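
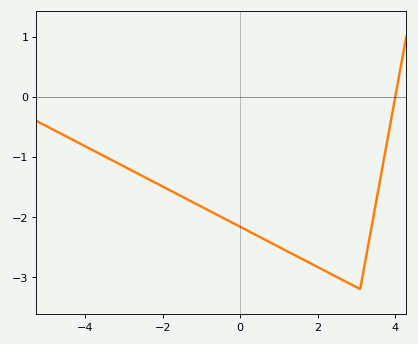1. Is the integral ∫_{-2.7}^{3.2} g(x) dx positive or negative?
negative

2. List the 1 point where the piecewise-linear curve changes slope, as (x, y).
(3.1, -3.2)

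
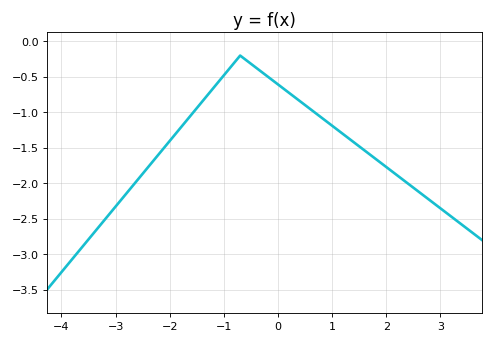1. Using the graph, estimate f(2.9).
-2.3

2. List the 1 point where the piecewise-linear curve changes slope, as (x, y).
(-0.7, -0.2)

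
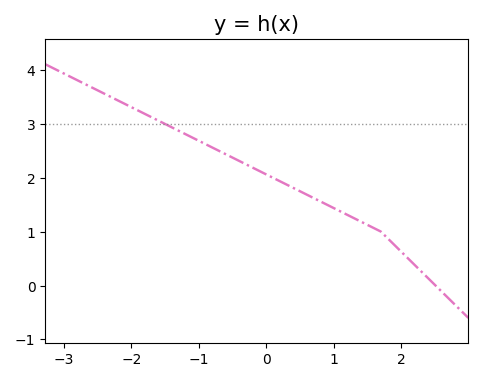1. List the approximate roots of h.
2.5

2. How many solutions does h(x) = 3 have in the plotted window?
1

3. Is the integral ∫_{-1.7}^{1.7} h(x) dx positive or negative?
positive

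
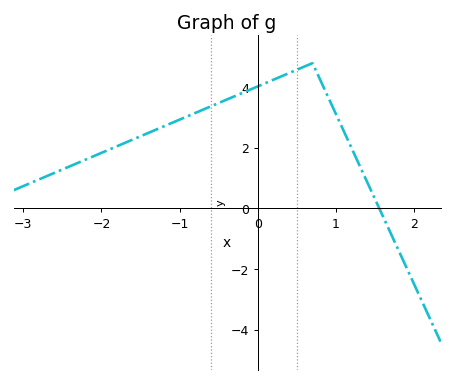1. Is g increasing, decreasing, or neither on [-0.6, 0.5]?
increasing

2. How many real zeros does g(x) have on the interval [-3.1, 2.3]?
1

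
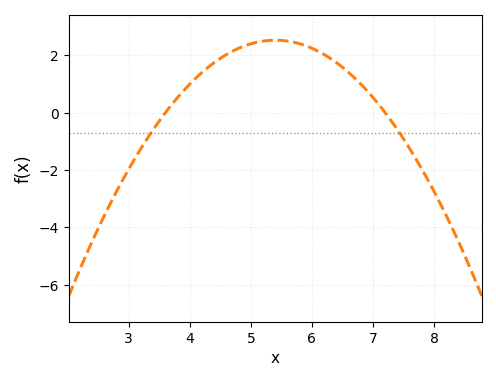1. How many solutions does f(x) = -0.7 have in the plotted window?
2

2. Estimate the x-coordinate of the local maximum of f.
5.4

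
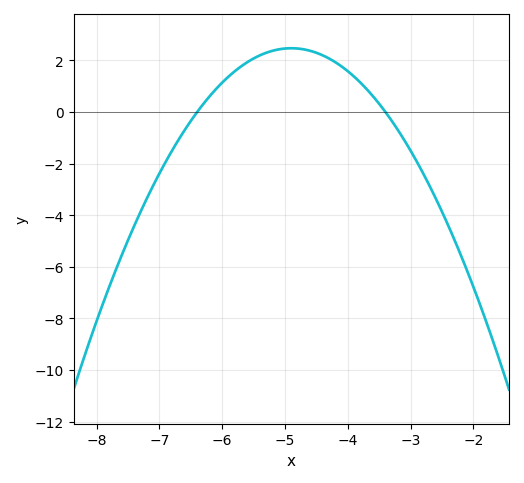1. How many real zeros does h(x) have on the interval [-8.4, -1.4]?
2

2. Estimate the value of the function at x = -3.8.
1.2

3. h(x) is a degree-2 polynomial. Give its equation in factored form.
y = -1.1(x + 6.4)(x + 3.4)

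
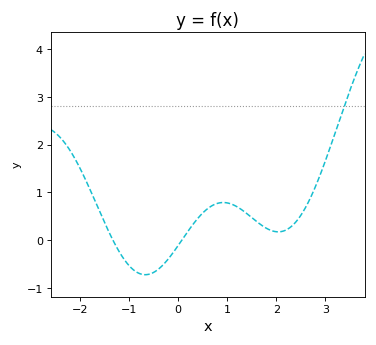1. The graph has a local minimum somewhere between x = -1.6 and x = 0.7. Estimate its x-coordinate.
-0.7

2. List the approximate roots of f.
-1.3, 0.1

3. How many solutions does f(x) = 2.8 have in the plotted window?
1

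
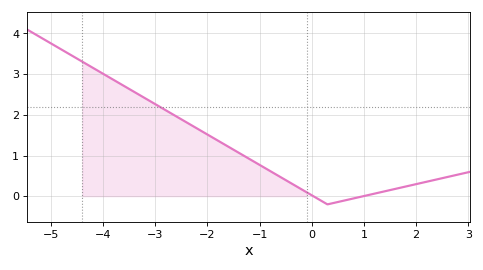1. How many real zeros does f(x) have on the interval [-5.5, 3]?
2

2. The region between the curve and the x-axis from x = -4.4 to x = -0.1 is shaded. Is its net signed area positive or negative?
positive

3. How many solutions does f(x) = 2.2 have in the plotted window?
1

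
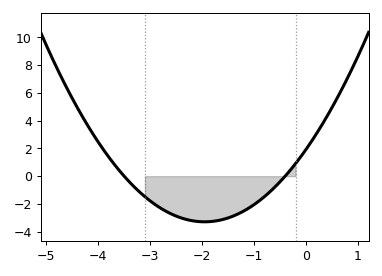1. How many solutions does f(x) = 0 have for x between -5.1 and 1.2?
2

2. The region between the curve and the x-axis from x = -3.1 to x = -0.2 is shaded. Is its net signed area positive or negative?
negative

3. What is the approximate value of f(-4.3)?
4.2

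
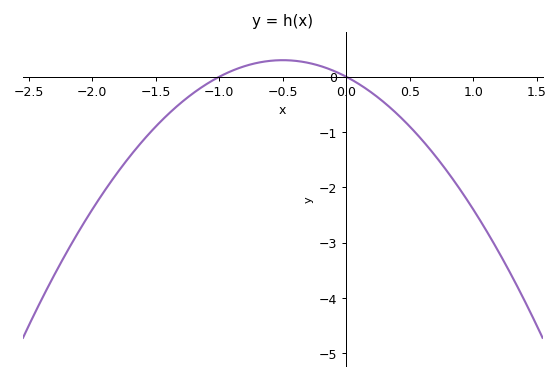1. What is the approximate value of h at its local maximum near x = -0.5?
0.3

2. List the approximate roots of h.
-1, 0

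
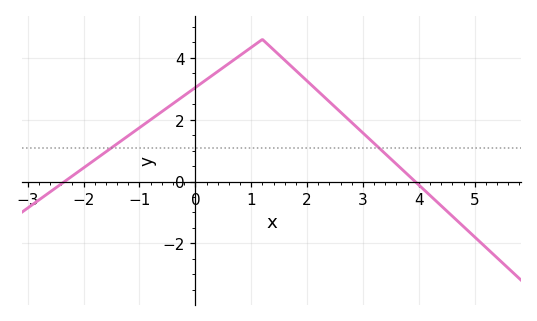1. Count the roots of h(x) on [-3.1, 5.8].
2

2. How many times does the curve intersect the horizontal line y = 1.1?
2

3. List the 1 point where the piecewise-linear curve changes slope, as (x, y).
(1.2, 4.6)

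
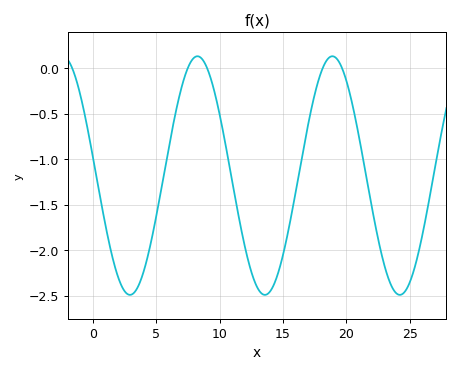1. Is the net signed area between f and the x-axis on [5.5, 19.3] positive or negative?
negative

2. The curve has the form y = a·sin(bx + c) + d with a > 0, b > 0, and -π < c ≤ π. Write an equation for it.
y = 1.31sin(0.59x + 2.99) - 1.18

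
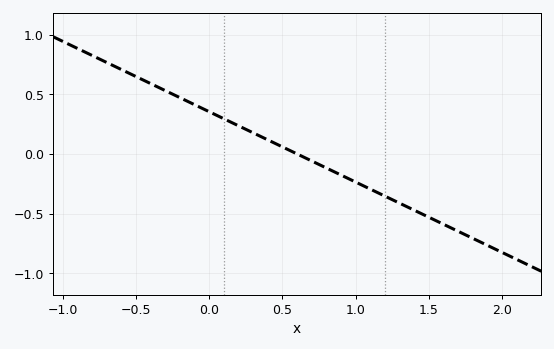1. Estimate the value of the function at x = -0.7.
0.767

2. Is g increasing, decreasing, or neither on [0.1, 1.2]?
decreasing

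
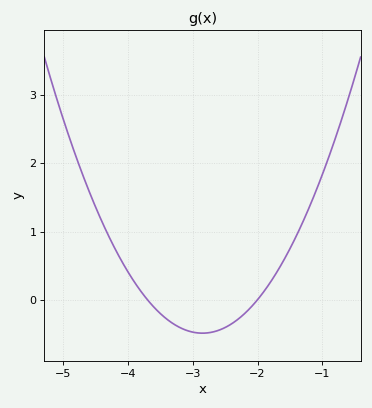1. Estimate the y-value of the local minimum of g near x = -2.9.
-0.491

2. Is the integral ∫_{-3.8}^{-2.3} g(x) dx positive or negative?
negative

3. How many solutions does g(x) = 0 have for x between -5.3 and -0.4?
2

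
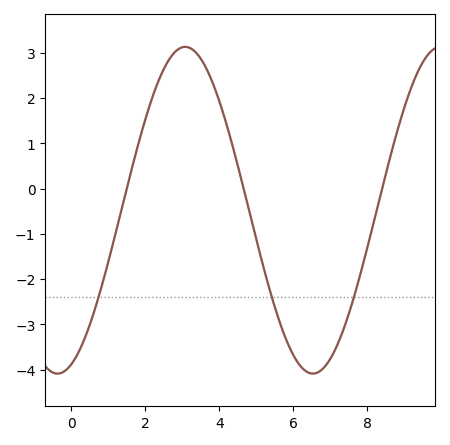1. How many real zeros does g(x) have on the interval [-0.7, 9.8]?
3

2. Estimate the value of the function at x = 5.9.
-3.5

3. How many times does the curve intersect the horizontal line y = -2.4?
3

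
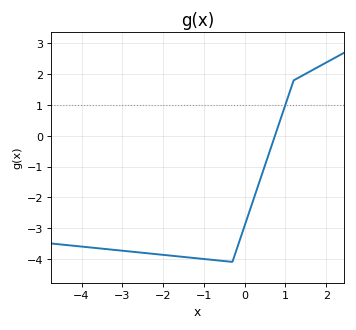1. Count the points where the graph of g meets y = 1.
1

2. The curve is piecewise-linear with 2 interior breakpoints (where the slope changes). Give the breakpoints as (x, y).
(-0.3, -4.1); (1.2, 1.8)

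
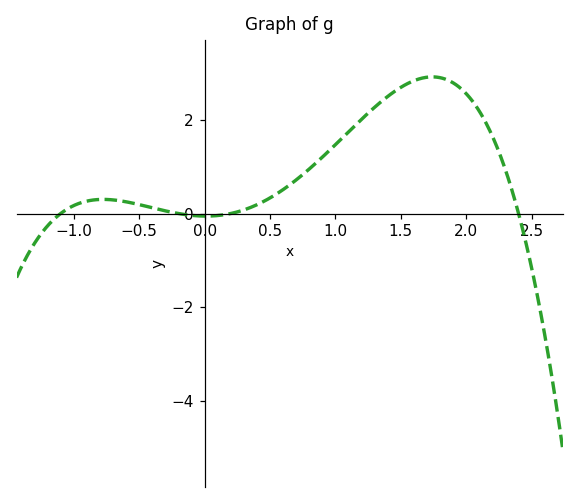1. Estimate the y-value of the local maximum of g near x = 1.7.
3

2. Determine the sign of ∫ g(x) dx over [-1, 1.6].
positive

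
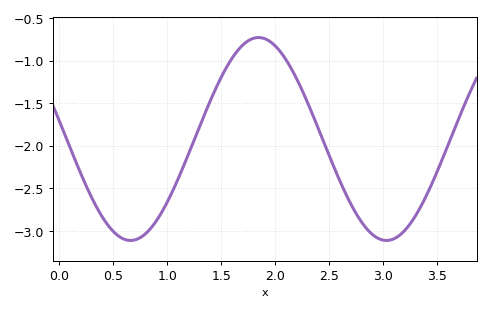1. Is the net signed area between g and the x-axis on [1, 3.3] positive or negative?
negative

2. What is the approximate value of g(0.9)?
-2.9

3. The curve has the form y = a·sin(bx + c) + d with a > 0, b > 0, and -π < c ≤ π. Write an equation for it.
y = 1.19sin(2.6x + 3) - 1.92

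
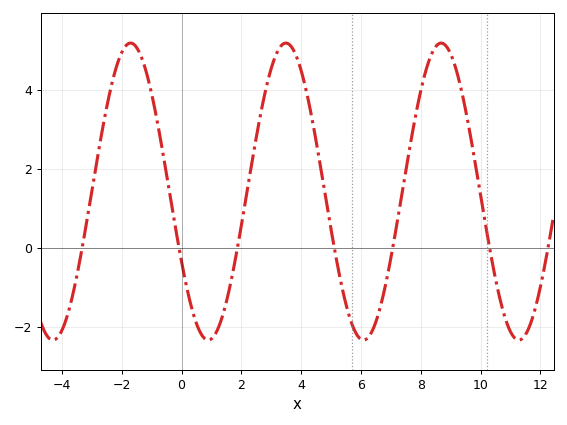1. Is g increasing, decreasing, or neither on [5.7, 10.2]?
neither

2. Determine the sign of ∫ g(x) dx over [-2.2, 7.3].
positive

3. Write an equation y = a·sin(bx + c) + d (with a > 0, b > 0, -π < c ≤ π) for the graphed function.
y = 3.76sin(1.2x - 2.6) + 1.43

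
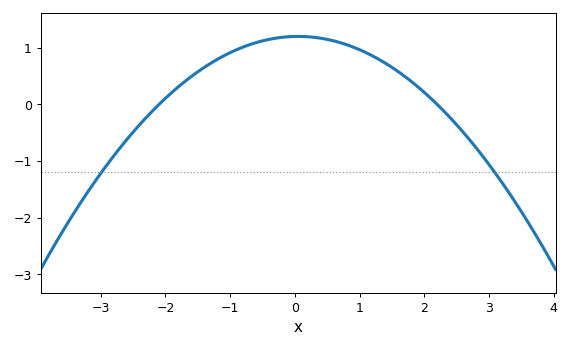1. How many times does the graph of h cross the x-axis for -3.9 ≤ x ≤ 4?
2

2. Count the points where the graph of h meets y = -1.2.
2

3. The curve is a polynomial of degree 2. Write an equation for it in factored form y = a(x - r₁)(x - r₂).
y = -0.26(x + 2.1)(x - 2.2)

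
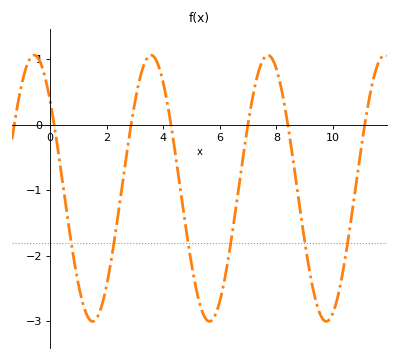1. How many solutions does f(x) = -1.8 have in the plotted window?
6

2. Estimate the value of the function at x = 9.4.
-2.7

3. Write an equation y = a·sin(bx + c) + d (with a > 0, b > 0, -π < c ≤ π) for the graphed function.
y = 2.03sin(1.5x + 2.4) - 0.97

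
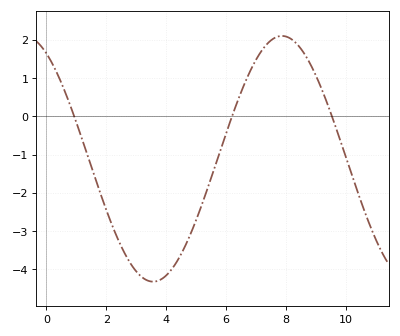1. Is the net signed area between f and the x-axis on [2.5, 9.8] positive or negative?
negative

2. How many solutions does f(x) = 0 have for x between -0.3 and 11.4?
3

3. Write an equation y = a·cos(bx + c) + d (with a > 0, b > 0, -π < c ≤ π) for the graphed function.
y = 3.21cos(0.73x + 0.542) - 1.11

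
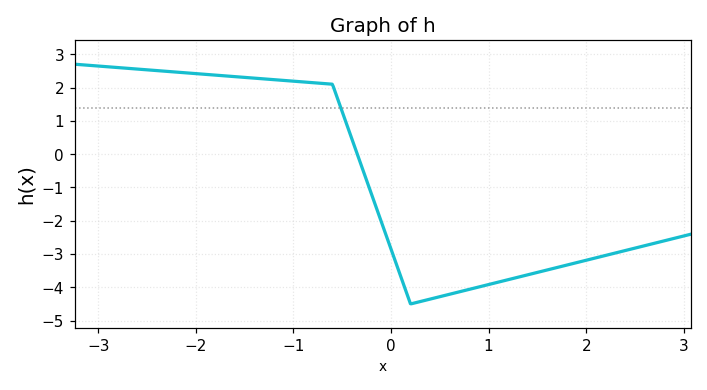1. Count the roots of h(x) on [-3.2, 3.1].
1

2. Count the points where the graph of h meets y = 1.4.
1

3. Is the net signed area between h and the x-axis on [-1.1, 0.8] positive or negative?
negative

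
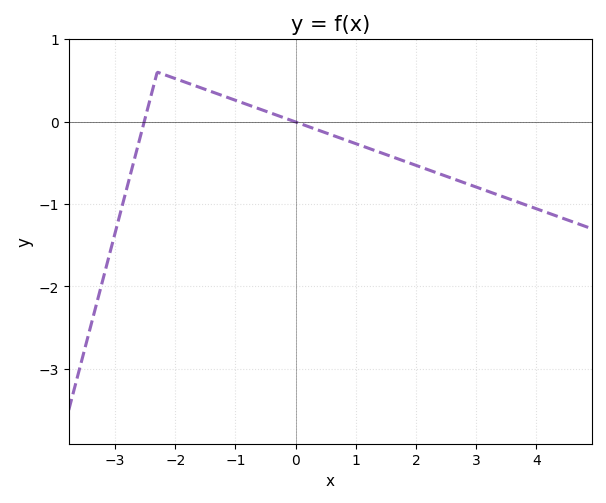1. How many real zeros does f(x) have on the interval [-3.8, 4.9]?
2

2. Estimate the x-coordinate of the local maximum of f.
-2.2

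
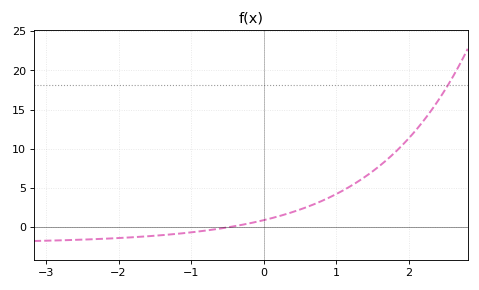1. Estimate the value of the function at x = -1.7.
-1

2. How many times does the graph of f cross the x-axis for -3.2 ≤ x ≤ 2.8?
1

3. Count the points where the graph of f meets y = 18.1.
1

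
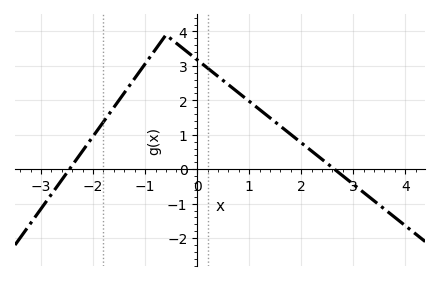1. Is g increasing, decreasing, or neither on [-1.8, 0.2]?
neither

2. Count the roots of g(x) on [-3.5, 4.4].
2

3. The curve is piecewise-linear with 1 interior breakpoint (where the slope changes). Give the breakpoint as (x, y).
(-0.6, 3.9)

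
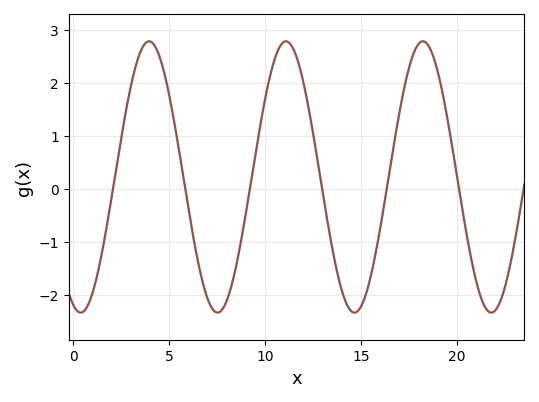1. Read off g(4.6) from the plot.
2.4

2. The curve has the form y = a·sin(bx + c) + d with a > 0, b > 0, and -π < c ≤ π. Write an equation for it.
y = 2.56sin(0.88x - 1.9) + 0.23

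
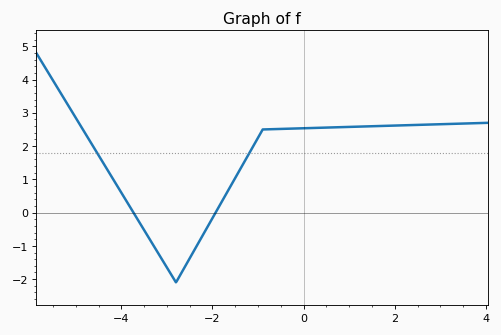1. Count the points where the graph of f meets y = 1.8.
2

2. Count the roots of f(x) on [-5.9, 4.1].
2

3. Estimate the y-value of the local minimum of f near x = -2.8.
-2.1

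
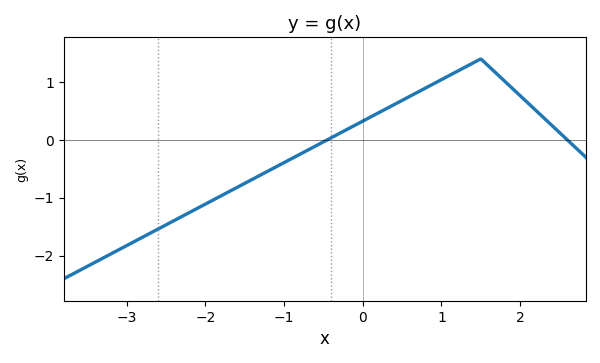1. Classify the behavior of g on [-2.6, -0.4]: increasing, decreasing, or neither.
increasing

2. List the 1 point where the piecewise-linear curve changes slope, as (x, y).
(1.5, 1.4)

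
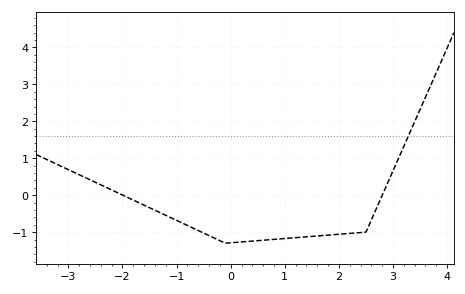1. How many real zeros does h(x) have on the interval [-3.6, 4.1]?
2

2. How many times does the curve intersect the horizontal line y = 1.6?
1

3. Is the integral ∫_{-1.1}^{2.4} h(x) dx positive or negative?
negative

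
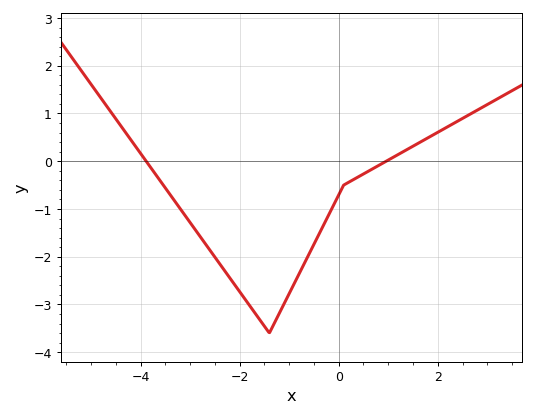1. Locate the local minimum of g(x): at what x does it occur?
-1.4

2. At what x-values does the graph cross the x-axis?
-3.89, 0.96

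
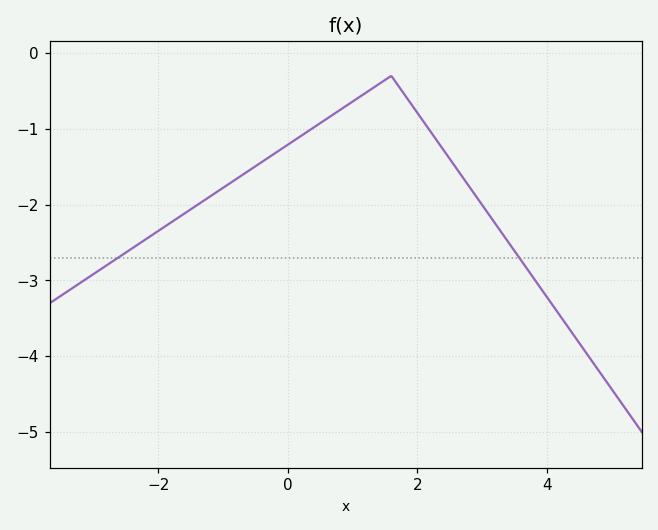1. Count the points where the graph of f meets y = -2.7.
2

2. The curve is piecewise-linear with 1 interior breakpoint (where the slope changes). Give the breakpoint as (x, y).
(1.6, -0.3)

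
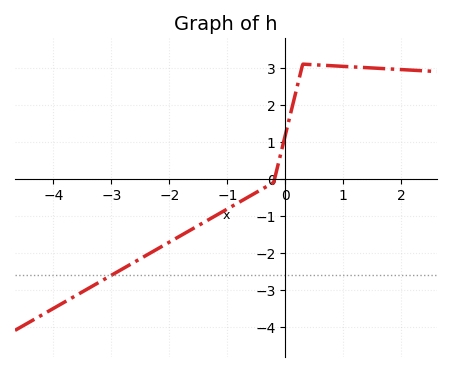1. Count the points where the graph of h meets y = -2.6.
1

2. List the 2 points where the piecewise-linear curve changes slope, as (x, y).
(-0.2, -0.1); (0.3, 3.1)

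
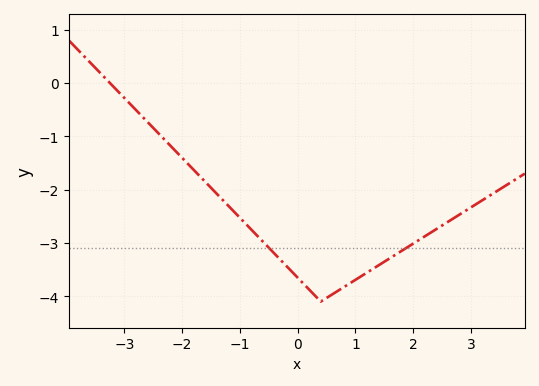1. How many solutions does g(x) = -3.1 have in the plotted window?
2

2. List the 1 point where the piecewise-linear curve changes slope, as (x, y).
(0.4, -4.1)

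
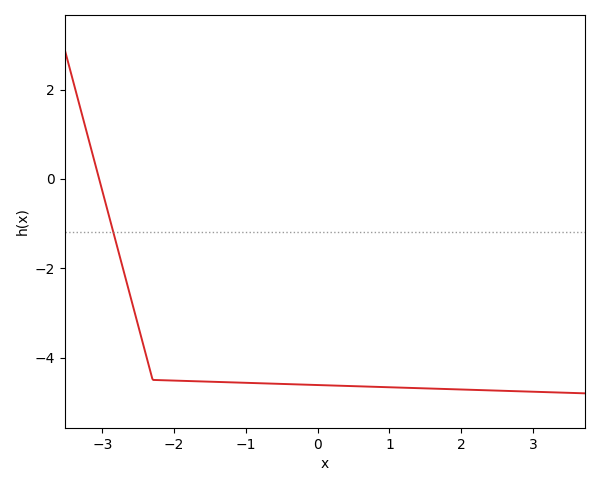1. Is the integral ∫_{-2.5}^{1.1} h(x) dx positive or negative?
negative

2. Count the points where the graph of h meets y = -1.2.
1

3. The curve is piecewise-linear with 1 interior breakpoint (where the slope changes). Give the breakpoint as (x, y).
(-2.3, -4.5)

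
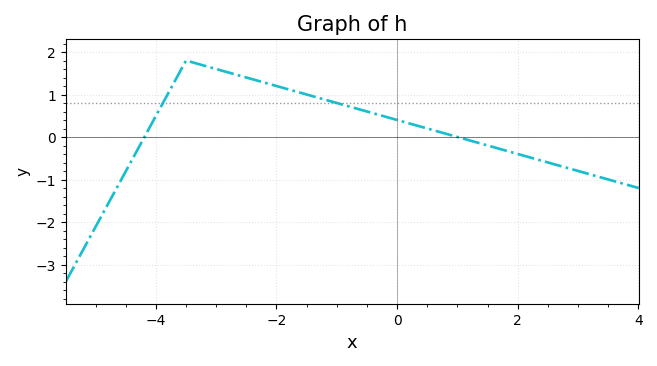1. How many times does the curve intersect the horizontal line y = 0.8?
2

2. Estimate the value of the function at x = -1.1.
0.841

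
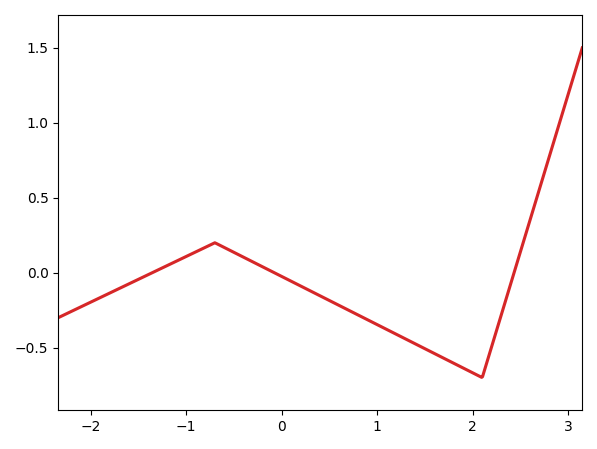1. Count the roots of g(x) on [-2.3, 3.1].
3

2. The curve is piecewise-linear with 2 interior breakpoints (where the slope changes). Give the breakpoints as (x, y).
(-0.7, 0.2); (2.1, -0.7)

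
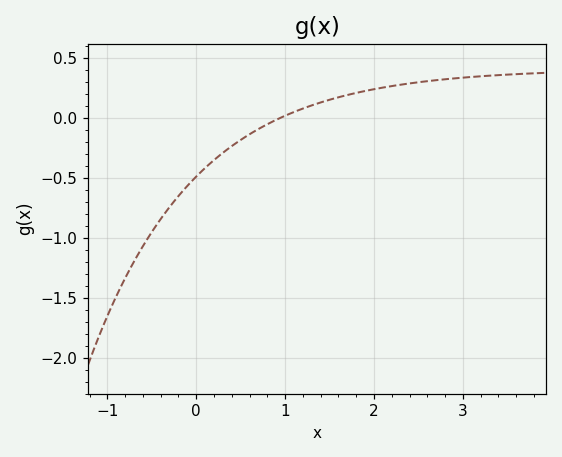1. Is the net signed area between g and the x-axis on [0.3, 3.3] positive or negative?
positive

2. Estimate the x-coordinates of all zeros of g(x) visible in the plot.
0.9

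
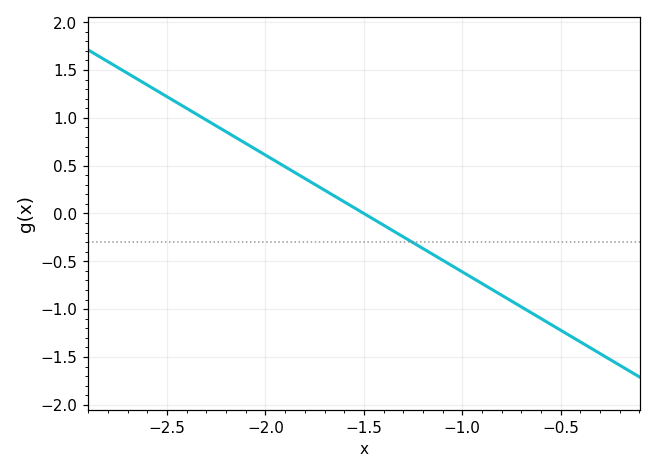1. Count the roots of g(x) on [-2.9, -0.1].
1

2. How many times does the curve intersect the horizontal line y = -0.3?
1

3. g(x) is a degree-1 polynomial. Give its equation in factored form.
y = -1.22(x + 1.5)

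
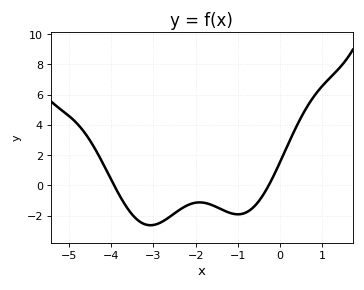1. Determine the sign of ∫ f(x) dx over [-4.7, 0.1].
negative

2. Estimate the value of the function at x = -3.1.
-2.63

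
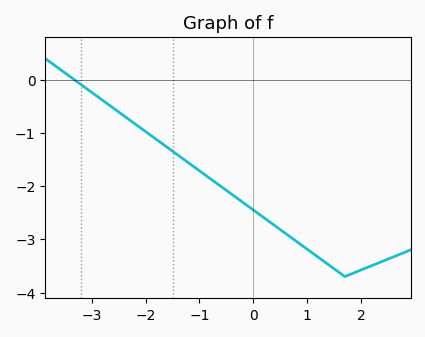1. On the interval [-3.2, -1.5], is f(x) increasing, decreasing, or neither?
decreasing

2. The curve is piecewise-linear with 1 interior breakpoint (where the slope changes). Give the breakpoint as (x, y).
(1.7, -3.7)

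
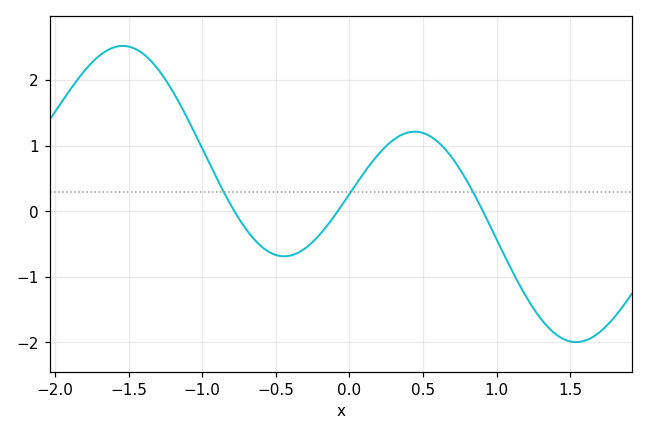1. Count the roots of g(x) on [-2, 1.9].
3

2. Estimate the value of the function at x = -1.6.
2.5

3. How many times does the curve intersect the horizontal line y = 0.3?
3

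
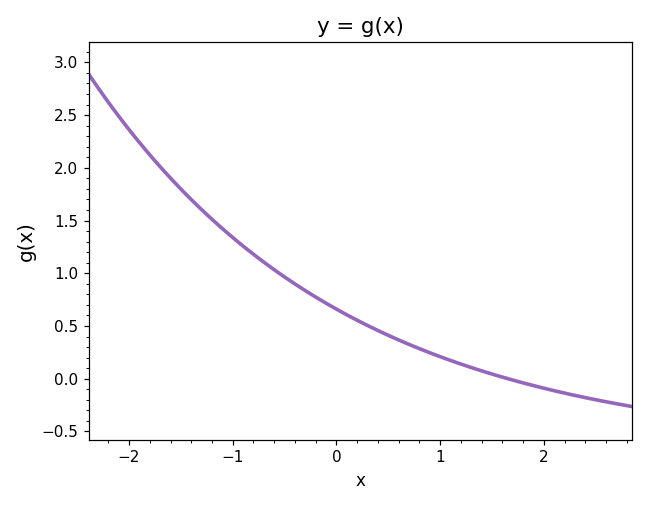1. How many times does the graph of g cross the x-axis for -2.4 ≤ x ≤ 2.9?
1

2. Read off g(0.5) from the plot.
0.4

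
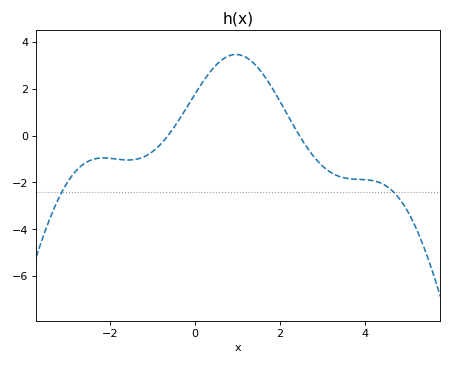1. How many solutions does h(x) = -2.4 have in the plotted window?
2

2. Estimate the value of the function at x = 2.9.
-1.12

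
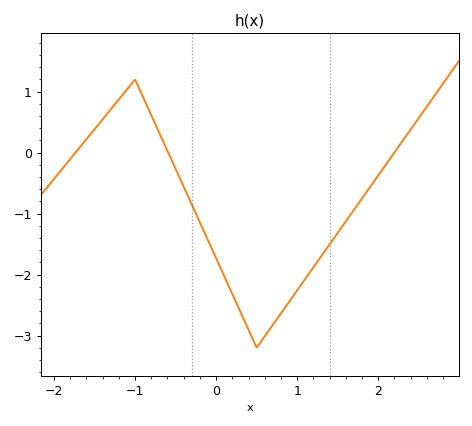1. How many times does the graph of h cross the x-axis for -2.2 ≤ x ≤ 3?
3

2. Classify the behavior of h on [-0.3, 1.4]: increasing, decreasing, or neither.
neither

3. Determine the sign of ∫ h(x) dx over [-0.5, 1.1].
negative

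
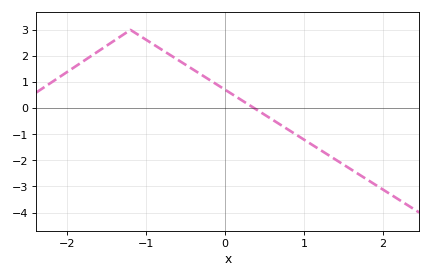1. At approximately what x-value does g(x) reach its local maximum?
-1.2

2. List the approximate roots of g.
0.4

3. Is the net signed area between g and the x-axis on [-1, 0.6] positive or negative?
positive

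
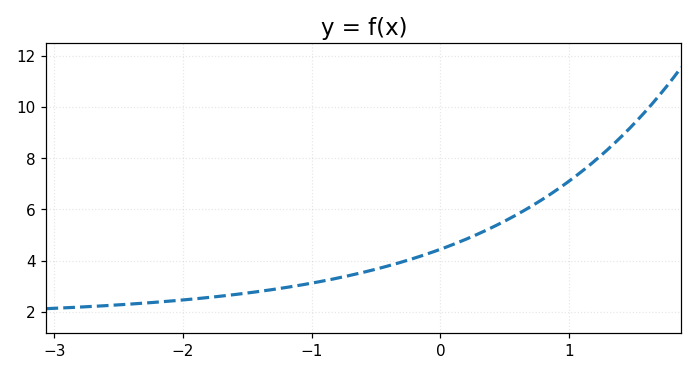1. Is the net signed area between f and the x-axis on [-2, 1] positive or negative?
positive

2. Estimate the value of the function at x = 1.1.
7.4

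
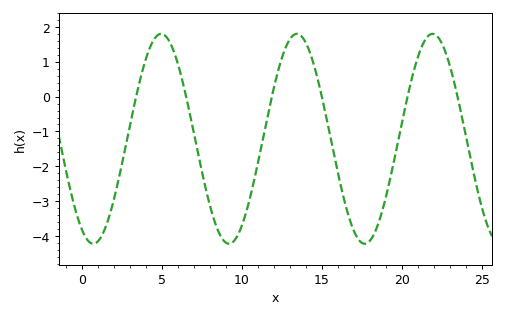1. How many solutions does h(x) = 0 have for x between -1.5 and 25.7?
6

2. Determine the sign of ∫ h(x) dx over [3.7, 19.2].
negative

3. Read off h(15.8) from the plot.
-1.73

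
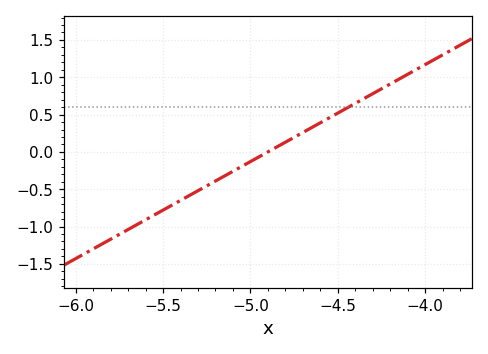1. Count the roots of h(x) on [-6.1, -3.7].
1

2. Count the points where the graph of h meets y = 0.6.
1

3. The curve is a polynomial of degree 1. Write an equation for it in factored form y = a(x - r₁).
y = 1.3(x + 4.9)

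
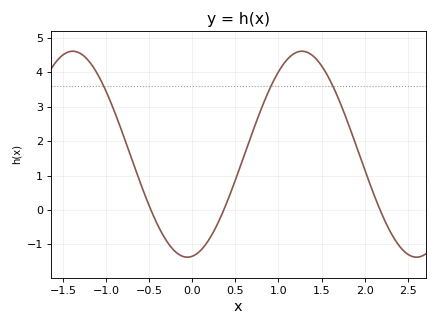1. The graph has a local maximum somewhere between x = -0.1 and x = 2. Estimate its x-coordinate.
1.3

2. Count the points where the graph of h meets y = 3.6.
3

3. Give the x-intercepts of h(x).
-0.5, 0.4, 2.2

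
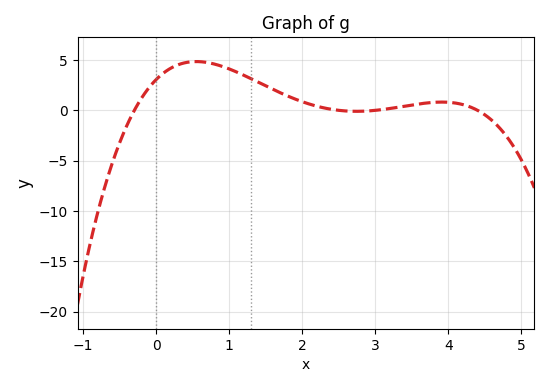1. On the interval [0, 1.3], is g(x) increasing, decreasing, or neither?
neither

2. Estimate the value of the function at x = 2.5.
0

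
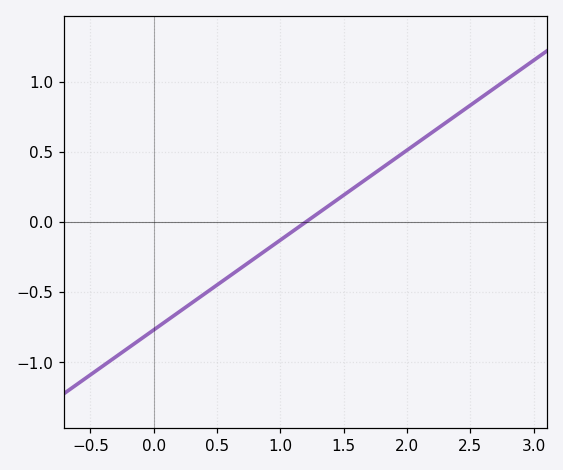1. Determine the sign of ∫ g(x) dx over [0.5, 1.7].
negative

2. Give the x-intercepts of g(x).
1.2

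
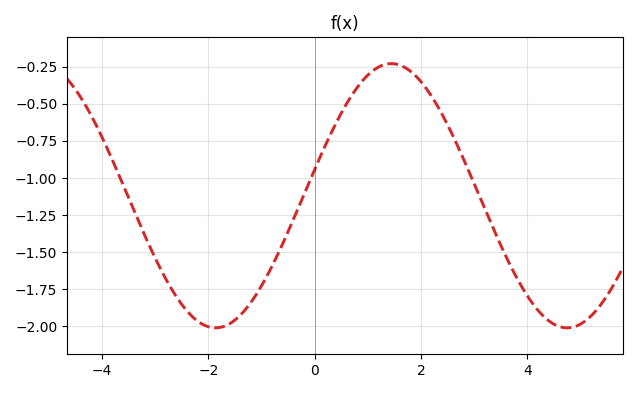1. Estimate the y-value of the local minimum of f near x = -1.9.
-2.01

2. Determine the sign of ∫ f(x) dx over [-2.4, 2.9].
negative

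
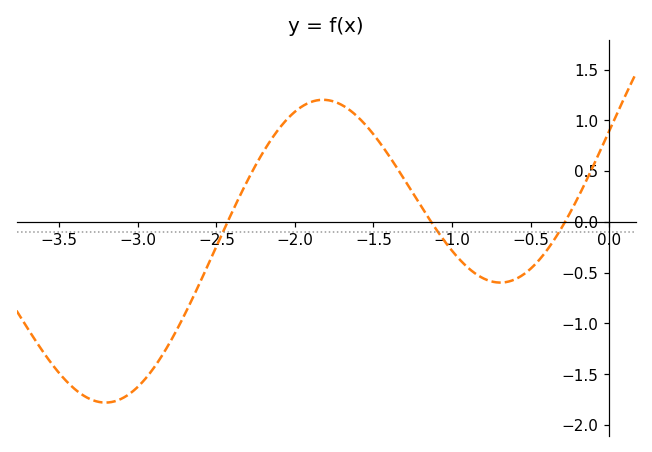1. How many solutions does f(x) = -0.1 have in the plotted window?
3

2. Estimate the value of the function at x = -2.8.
-1.2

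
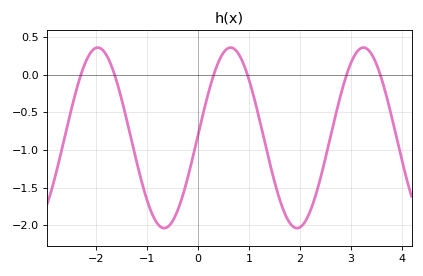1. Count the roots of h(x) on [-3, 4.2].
6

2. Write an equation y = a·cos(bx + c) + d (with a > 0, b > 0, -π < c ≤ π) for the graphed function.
y = 1.2cos(2.41x - 1.53) - 0.84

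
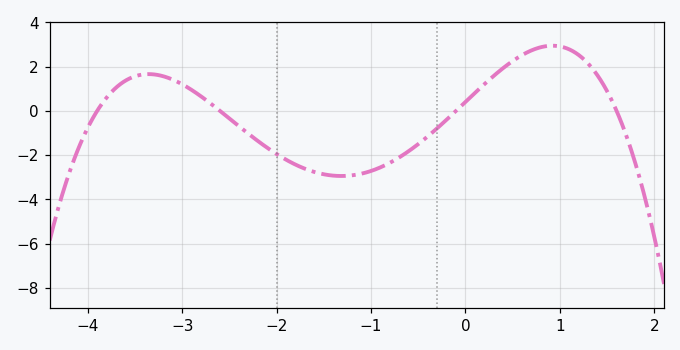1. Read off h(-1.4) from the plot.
-3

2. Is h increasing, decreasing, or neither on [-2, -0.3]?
neither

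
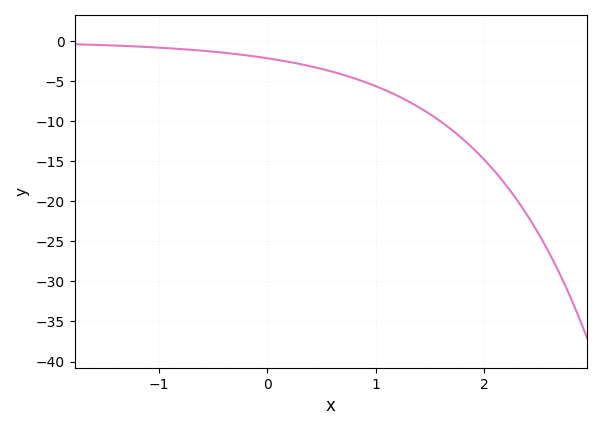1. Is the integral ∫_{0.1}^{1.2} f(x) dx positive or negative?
negative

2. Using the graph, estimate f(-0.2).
-1.75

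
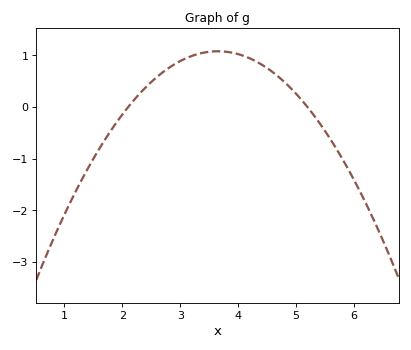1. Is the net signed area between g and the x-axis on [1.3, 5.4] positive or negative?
positive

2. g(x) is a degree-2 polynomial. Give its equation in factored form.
y = -0.45(x - 2.1)(x - 5.2)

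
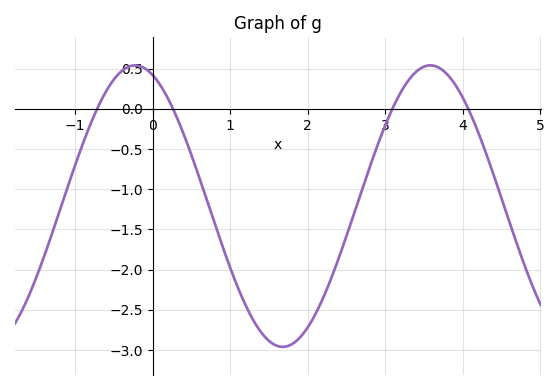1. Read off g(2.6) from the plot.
-1.3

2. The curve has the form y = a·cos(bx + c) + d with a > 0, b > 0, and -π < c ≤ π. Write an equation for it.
y = 1.75cos(1.65x + 0.372) - 1.21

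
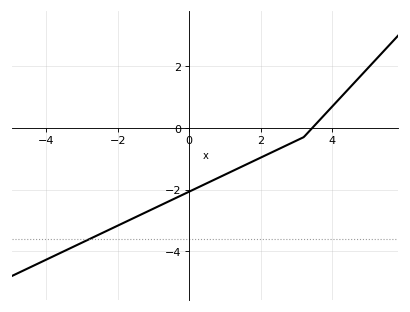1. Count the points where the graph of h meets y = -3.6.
1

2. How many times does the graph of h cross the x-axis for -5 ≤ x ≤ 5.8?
1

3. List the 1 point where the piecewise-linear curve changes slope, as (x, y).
(3.2, -0.3)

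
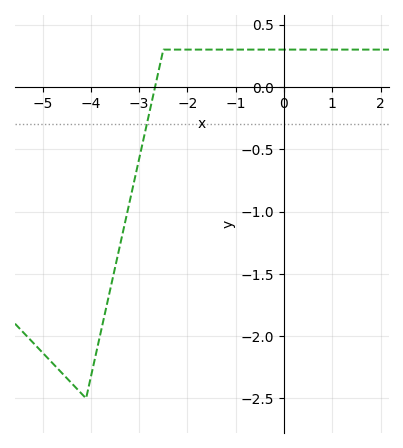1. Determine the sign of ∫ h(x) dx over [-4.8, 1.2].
negative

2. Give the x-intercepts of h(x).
-2.67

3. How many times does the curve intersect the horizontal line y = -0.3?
1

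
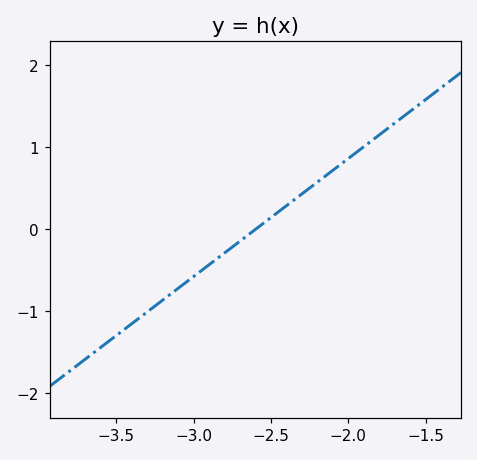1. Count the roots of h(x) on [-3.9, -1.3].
1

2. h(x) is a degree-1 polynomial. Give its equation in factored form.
y = 1.44(x + 2.6)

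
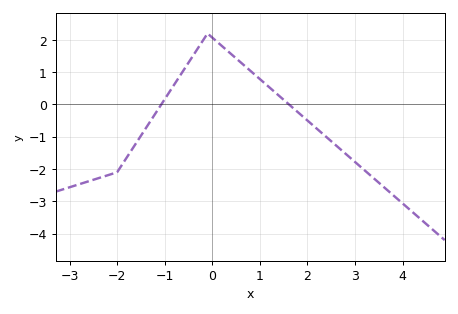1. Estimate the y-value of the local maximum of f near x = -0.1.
2.2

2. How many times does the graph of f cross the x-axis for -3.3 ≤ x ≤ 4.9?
2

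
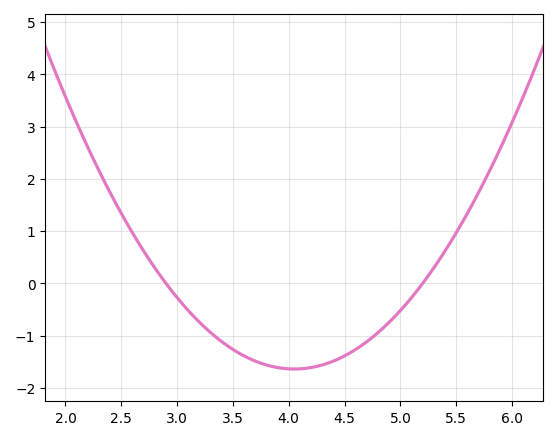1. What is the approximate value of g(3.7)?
-1.49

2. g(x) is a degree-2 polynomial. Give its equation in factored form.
y = 1.24(x - 2.9)(x - 5.2)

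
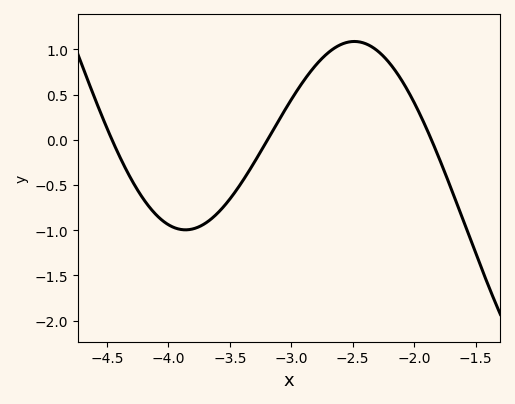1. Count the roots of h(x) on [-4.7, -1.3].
3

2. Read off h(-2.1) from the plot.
0.655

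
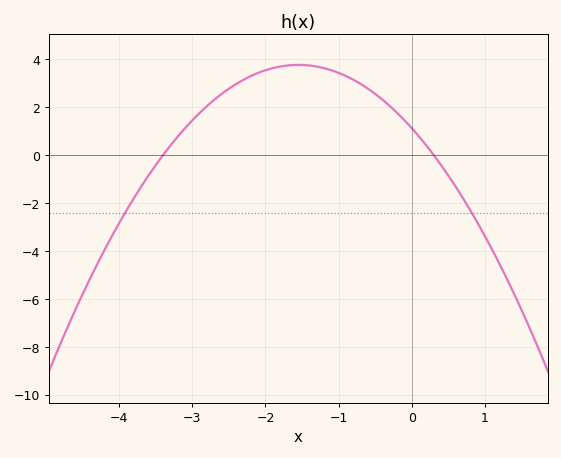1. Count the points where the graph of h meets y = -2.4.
2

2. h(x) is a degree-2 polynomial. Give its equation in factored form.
y = -1.1(x + 3.4)(x - 0.3)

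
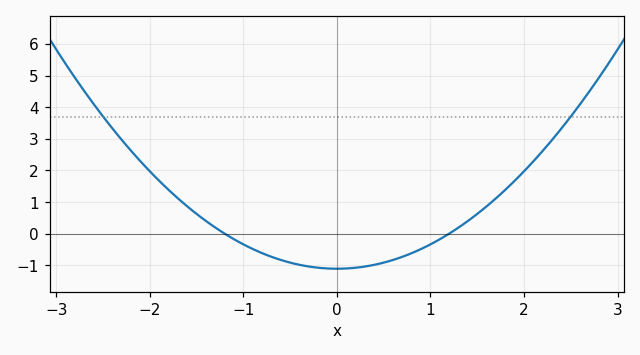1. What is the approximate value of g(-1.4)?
0.4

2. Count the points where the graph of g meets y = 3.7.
2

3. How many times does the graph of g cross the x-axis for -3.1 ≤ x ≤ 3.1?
2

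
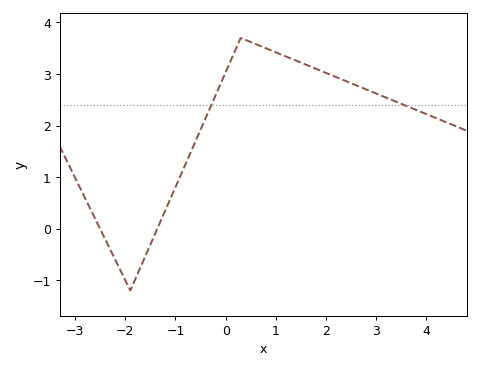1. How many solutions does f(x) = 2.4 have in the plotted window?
2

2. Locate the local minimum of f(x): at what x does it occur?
-2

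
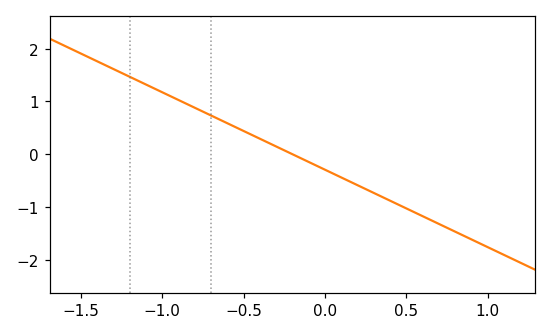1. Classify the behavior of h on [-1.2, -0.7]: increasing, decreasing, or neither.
decreasing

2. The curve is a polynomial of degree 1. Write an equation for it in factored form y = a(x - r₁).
y = -1.47(x + 0.2)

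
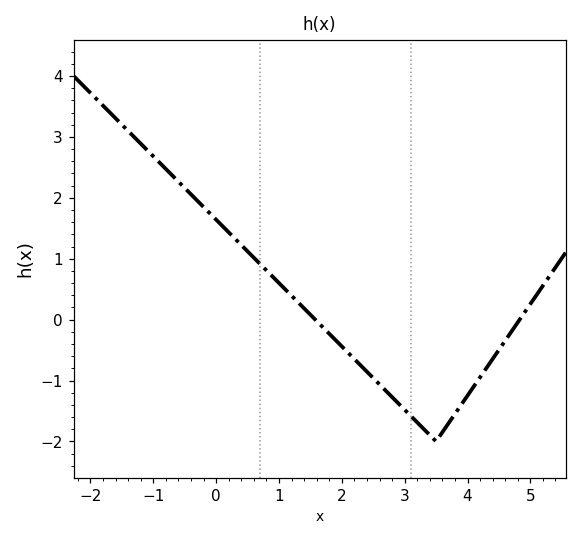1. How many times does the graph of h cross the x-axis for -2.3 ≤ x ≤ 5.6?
2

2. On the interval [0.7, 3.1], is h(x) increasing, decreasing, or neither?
decreasing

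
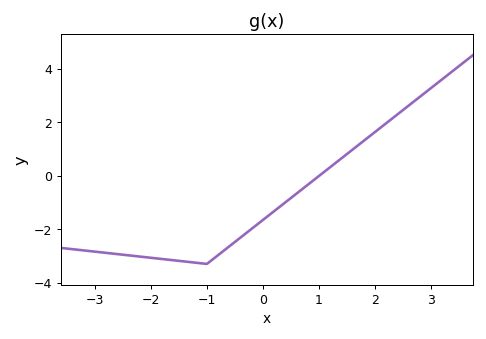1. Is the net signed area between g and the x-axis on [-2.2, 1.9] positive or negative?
negative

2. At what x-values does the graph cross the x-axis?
1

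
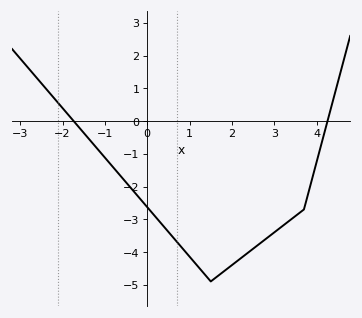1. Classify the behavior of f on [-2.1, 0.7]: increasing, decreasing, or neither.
decreasing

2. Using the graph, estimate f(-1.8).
0.095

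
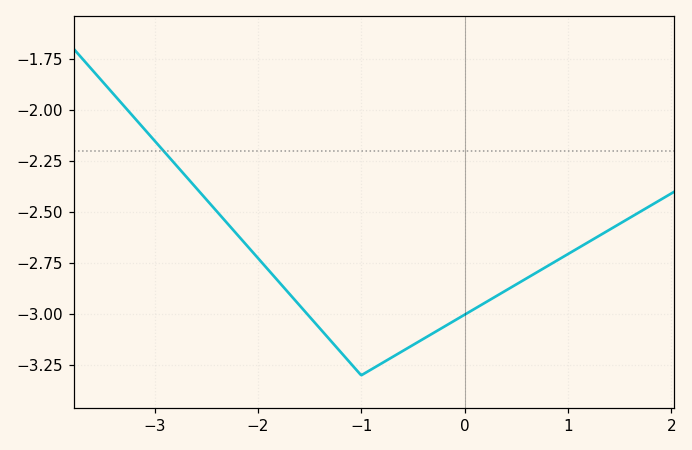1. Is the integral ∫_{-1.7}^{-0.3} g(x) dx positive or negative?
negative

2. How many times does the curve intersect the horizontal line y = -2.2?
1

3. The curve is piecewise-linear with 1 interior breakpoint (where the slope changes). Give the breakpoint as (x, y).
(-1, -3.3)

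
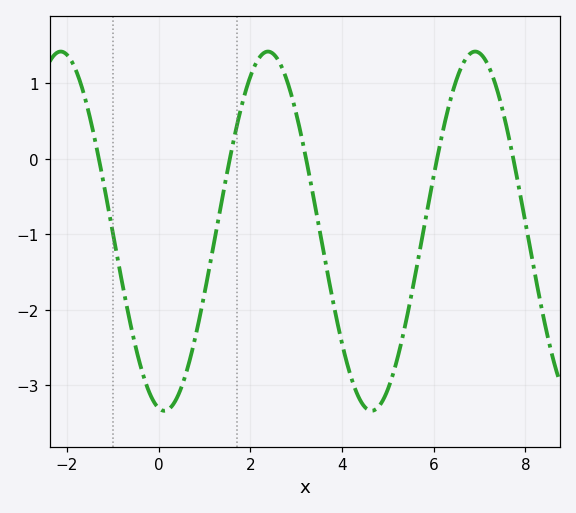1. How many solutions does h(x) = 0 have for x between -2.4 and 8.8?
5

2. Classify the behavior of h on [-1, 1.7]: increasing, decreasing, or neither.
neither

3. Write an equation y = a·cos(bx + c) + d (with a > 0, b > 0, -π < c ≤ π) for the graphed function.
y = 2.38cos(1.4x + 3) - 0.96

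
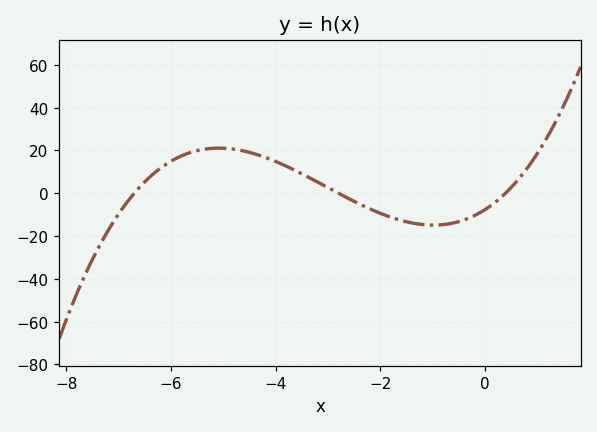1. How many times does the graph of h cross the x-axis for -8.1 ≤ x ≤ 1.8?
3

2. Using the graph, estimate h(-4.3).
18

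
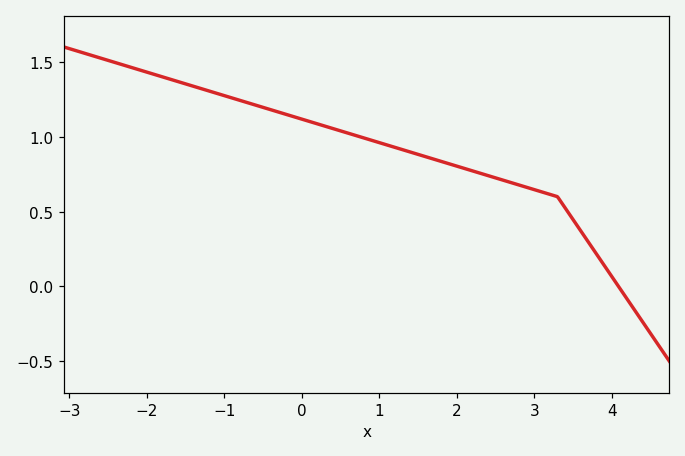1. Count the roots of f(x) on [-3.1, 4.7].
1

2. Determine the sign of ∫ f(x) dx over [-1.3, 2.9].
positive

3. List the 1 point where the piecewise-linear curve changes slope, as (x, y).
(3.3, 0.6)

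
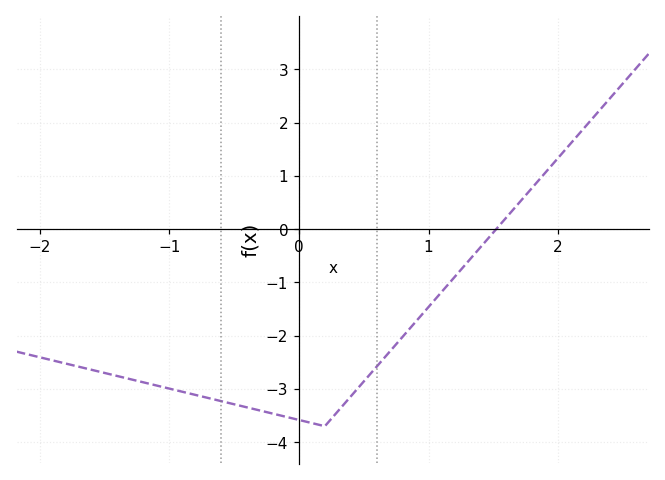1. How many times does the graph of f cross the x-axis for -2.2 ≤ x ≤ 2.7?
1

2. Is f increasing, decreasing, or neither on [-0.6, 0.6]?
neither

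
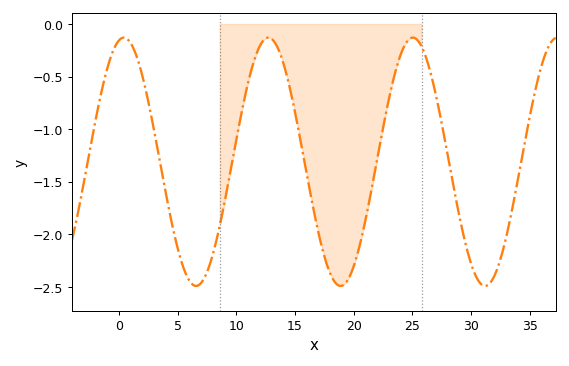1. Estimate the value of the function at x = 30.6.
-2.43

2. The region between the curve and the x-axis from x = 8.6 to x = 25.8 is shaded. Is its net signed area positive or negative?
negative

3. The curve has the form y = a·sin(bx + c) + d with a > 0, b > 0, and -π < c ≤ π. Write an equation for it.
y = 1.18sin(0.51x + 1.36) - 1.31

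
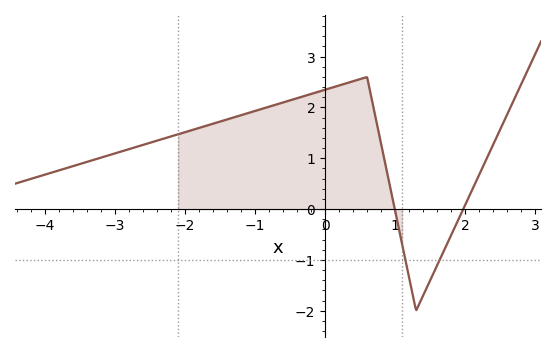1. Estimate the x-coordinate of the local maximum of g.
0.598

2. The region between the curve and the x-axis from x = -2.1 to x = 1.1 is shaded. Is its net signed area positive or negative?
positive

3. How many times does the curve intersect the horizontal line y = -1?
2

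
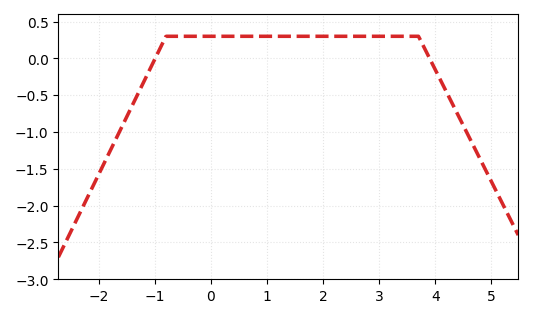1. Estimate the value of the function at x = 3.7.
0.3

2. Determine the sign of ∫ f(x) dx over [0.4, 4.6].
positive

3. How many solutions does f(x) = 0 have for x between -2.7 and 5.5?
2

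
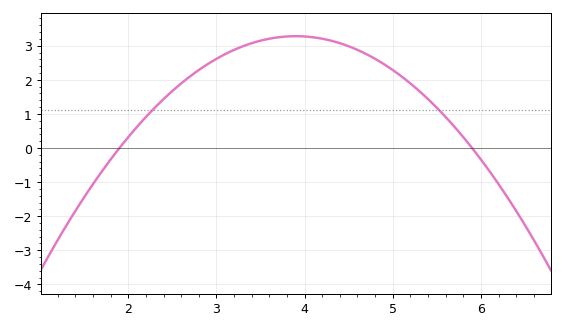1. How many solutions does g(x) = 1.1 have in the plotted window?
2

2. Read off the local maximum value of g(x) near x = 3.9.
3.3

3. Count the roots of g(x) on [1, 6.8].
2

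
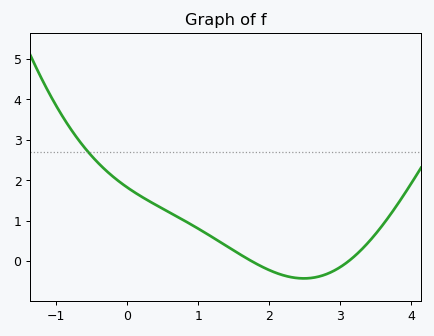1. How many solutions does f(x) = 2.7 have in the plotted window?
1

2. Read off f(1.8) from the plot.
-0.1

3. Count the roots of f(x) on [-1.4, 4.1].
2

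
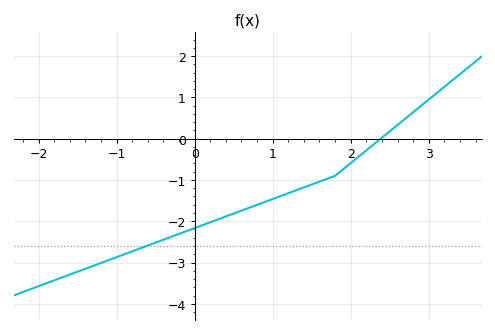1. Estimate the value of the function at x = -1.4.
-3.2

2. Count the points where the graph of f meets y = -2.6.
1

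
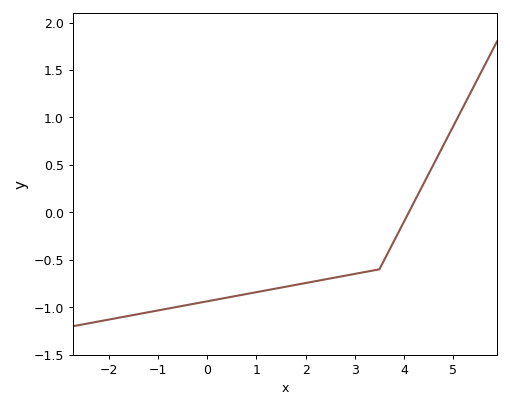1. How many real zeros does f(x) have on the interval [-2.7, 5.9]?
1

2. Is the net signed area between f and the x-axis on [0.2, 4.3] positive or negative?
negative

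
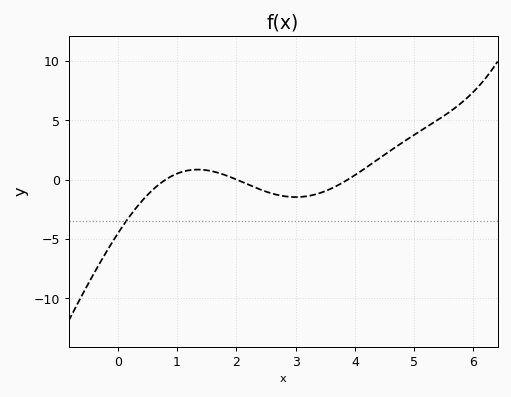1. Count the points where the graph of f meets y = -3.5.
1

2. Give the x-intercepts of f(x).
0.806, 2.01, 3.88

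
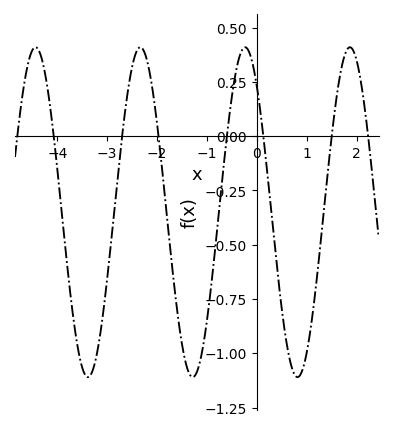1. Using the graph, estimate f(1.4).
-0.219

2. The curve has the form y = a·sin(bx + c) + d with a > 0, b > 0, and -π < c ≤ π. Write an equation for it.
y = 0.76sin(2.99x + 2.27) - 0.35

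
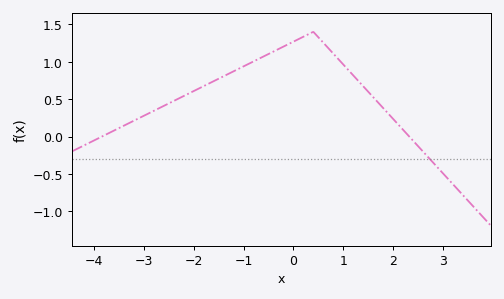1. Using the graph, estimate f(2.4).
-0.05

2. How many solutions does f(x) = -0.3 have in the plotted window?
1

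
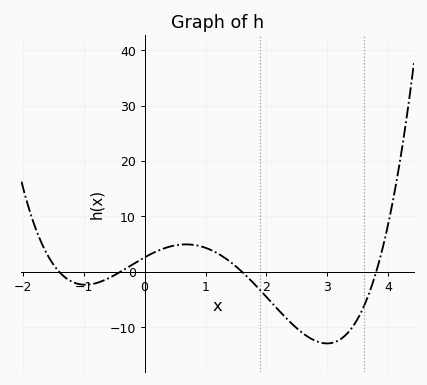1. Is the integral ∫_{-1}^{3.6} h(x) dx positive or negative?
negative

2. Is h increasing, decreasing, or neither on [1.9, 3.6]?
neither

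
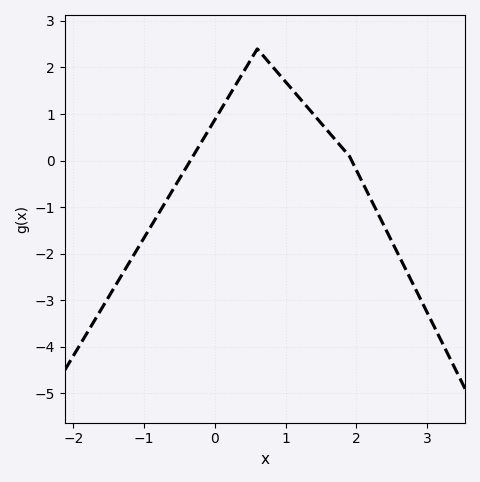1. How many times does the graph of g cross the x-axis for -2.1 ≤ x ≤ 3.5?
2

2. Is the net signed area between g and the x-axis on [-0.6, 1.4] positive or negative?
positive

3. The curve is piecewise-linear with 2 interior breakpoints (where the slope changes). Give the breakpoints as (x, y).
(0.6, 2.4); (1.9, 0.1)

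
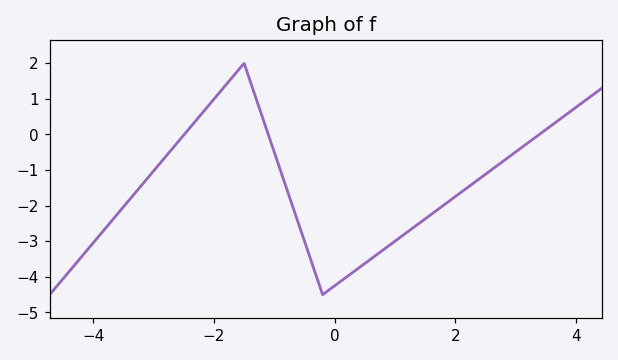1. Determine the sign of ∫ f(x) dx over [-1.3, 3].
negative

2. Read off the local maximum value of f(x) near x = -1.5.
2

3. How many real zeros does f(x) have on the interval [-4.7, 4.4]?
3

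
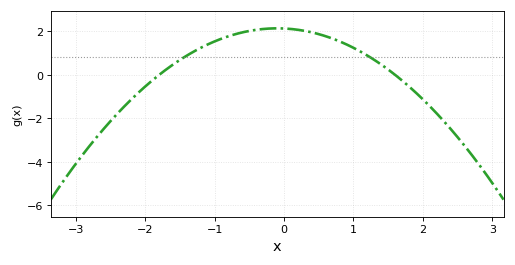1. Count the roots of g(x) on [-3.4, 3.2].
2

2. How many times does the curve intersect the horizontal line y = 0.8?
2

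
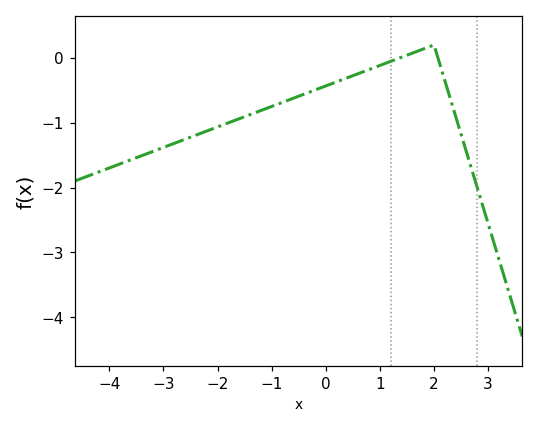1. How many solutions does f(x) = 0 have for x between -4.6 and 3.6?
2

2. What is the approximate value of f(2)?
0.2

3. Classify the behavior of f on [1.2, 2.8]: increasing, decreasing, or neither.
neither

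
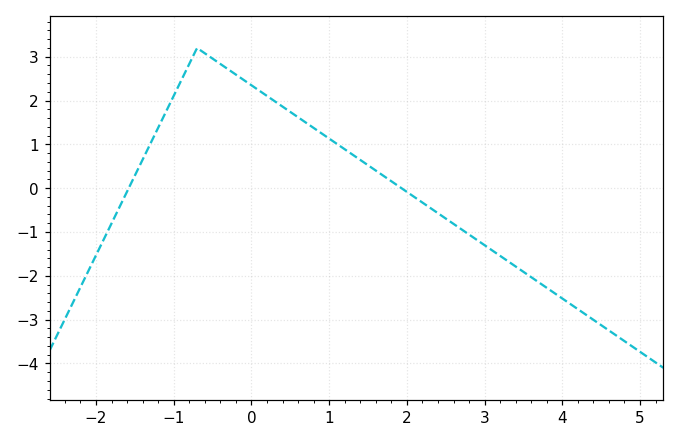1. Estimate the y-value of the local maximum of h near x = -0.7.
3.2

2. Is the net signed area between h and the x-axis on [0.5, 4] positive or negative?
negative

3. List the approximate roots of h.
-1.58, 1.93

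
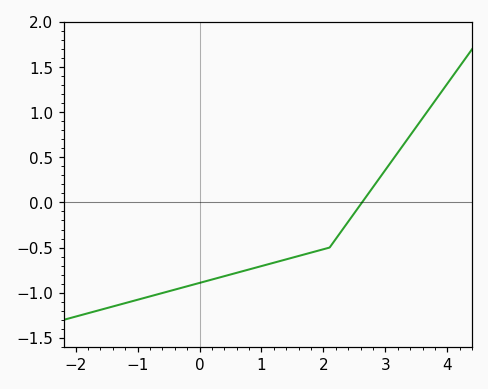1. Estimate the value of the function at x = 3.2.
0.552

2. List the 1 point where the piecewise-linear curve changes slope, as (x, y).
(2.1, -0.5)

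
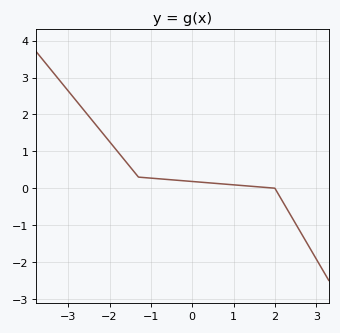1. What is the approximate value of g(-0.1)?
0.2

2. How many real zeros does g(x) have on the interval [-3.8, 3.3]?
1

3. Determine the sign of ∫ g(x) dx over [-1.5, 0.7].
positive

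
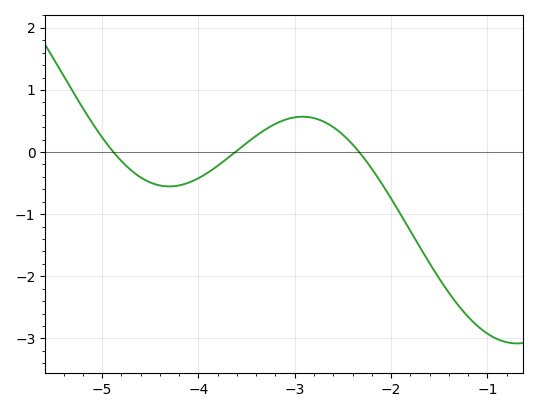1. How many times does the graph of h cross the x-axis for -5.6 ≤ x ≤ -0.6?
3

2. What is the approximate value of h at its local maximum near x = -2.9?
0.569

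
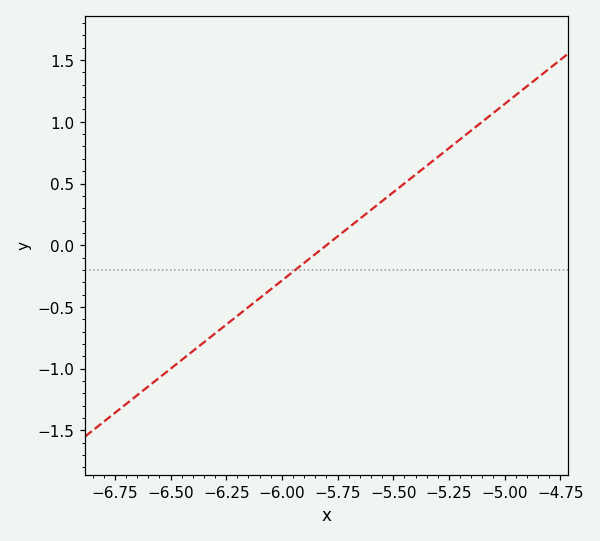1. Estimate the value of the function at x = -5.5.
0.45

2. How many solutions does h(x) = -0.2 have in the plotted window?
1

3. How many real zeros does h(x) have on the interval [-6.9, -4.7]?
1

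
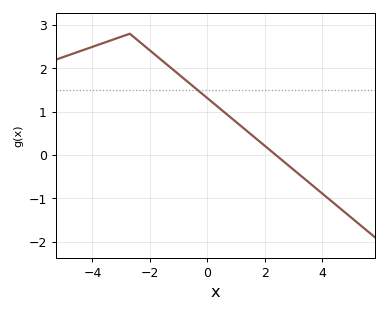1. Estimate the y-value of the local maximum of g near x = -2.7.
2.8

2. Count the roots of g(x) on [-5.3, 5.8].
1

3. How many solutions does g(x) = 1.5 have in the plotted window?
1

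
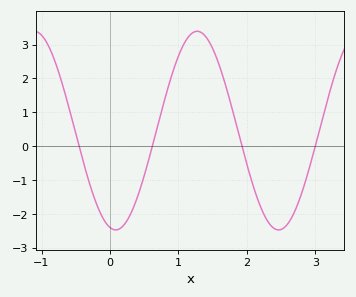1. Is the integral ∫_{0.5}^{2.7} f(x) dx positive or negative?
positive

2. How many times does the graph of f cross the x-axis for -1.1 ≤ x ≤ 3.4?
4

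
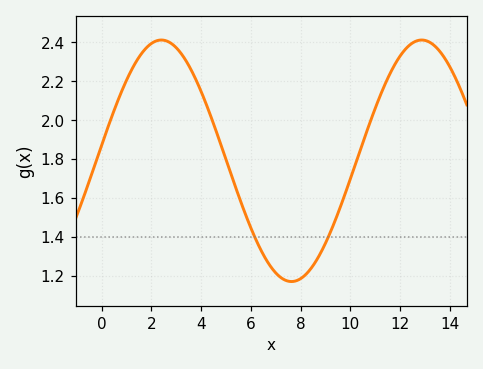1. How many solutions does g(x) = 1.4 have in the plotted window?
2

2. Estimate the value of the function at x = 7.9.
1.18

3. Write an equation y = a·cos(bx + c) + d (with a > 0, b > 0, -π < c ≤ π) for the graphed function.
y = 0.62cos(0.6x - 1.4) + 1.79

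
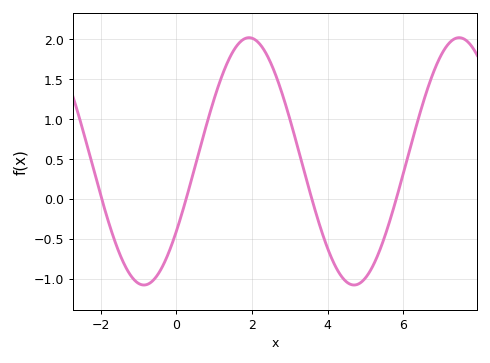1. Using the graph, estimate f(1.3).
1.65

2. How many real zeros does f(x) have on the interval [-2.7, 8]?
4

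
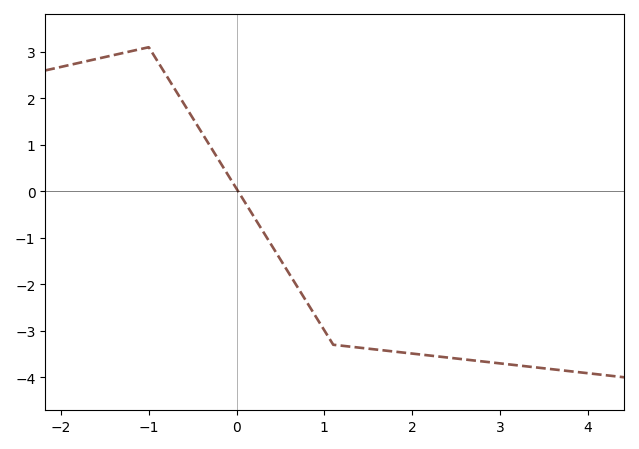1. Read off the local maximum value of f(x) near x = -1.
3.1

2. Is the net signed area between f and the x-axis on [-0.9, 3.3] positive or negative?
negative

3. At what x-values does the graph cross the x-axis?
0.017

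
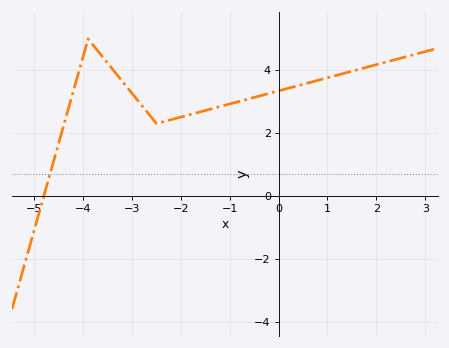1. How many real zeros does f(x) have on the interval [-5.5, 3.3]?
1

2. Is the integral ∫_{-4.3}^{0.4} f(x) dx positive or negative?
positive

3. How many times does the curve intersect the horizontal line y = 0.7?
1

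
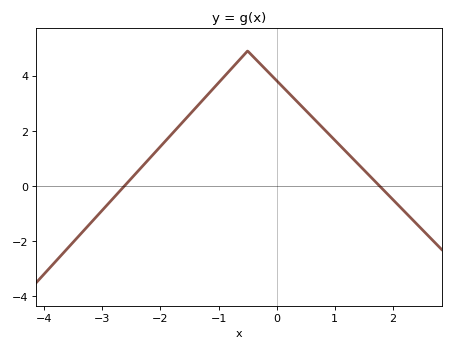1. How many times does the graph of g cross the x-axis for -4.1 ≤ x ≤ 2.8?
2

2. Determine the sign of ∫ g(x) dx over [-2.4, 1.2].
positive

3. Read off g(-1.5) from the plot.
2.6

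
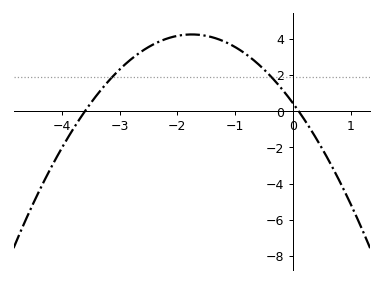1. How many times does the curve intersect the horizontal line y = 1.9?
2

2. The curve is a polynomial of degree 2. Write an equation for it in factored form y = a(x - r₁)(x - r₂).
y = -1.24(x + 3.6)(x - 0.1)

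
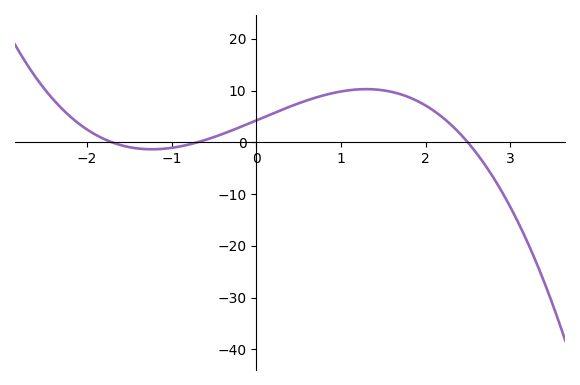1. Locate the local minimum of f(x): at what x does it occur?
-1.23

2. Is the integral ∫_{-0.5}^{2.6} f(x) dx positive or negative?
positive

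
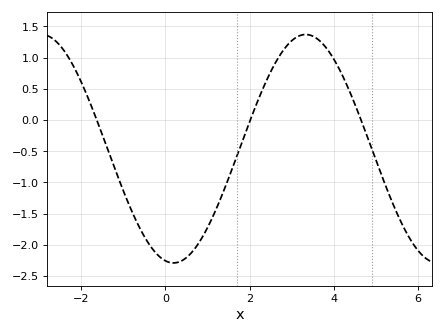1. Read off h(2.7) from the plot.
1.02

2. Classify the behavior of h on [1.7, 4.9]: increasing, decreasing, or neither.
neither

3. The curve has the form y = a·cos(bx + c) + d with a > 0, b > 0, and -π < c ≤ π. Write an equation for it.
y = 1.83cos(1x + 2.95) - 0.46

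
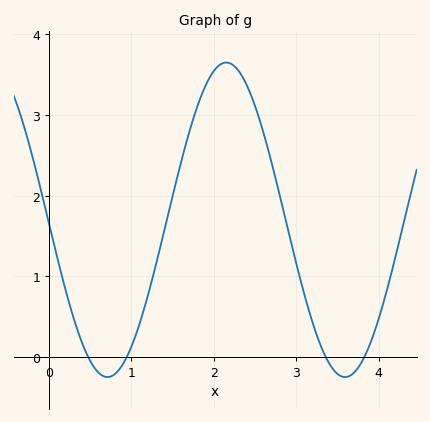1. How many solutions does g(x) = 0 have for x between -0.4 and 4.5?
4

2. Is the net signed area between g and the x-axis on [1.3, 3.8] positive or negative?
positive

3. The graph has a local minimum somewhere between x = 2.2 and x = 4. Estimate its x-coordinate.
3.59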